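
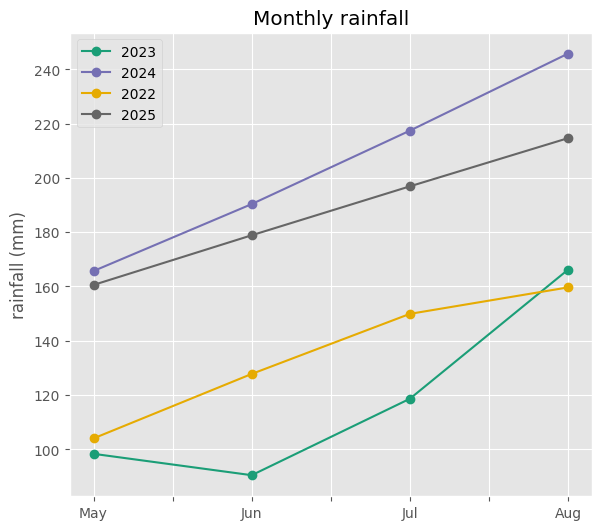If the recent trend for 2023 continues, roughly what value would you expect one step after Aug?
≈ 190

Last three: 100, 120, 160 → slope ≈ 30/step → next ≈ 190.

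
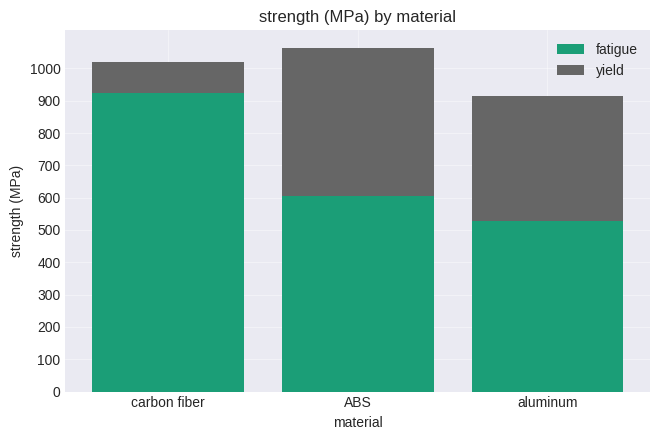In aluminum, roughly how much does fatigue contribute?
≈ 500

fatigue top ≈ 500, bottom ≈ 0; segment ≈ 500.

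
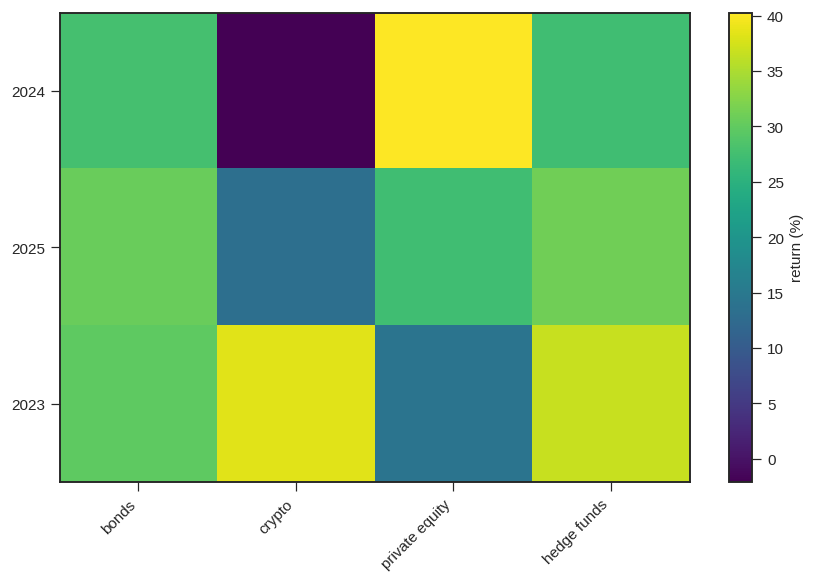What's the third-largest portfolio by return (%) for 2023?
Top 4 for 2023: crypto ≈ 40, hedge funds ≈ 35, bonds ≈ 30, private equity ≈ 15.

bonds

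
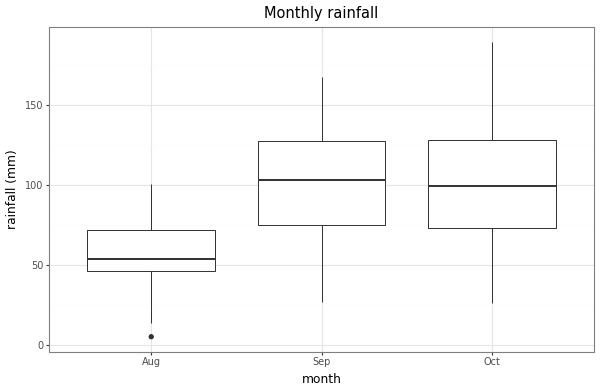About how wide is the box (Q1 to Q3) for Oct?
Q3 ≈ 130, Q1 ≈ 75; IQR ≈ 55.

≈ 55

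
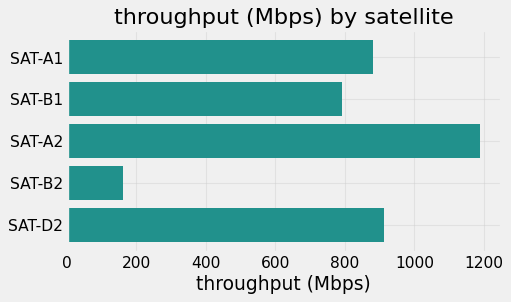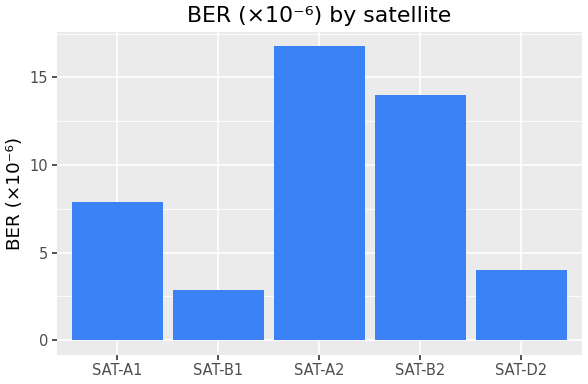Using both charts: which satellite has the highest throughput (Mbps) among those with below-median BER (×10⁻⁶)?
Chart 2 median BER (×10⁻⁶) ≈ 8; below-median satellites: SAT-B1, SAT-D2. Among those, SAT-D2 has the highest throughput (Mbps) (≈ 1000).

SAT-D2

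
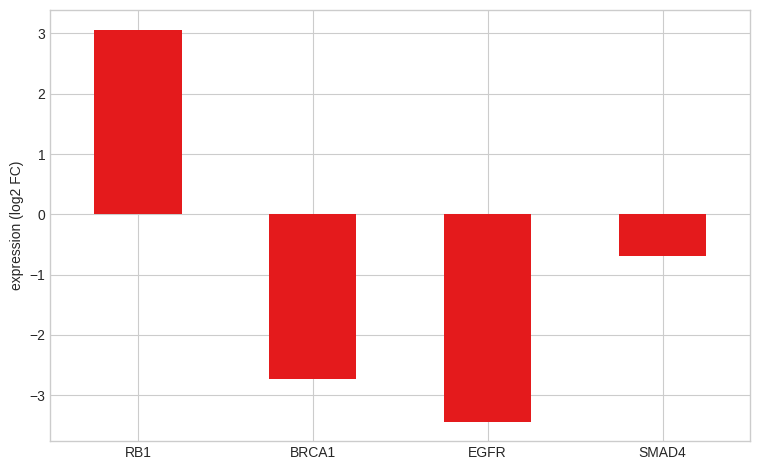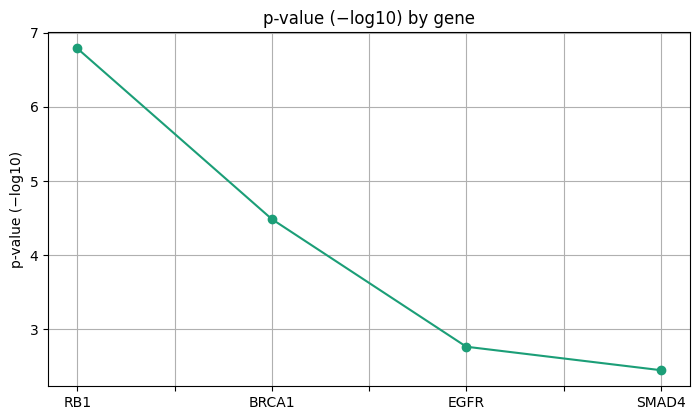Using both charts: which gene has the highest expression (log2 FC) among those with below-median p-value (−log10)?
SMAD4

Chart 2 median p-value (−log10) ≈ 4; below-median genes: EGFR, SMAD4. Among those, SMAD4 has the highest expression (log2 FC) (≈ -0.5).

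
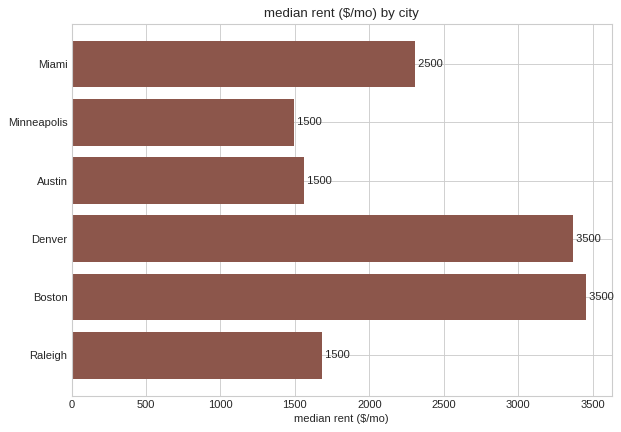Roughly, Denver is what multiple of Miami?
≈ 1.4×

Denver ≈ 3500, Miami ≈ 2500; 3500/2500 ≈ 1.4.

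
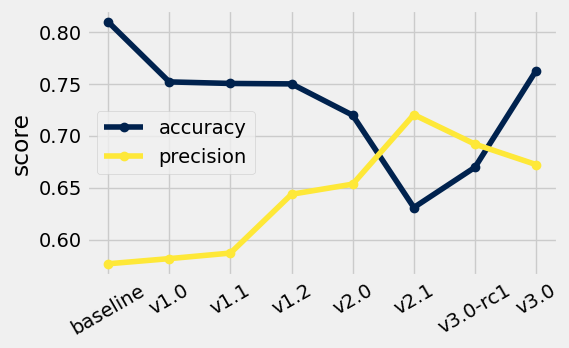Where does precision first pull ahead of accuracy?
v2.0: precision ≈ 0.66 vs accuracy ≈ 0.72 (not yet); v2.1: precision ≈ 0.72 vs accuracy ≈ 0.64 (first crossover).

v2.1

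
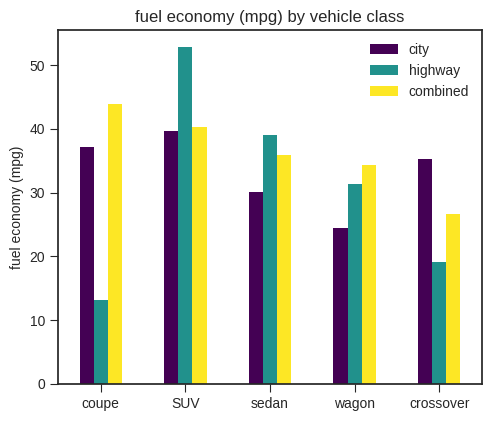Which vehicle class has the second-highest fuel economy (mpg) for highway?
Top 3 for highway: SUV ≈ 55, sedan ≈ 40, wagon ≈ 30.

sedan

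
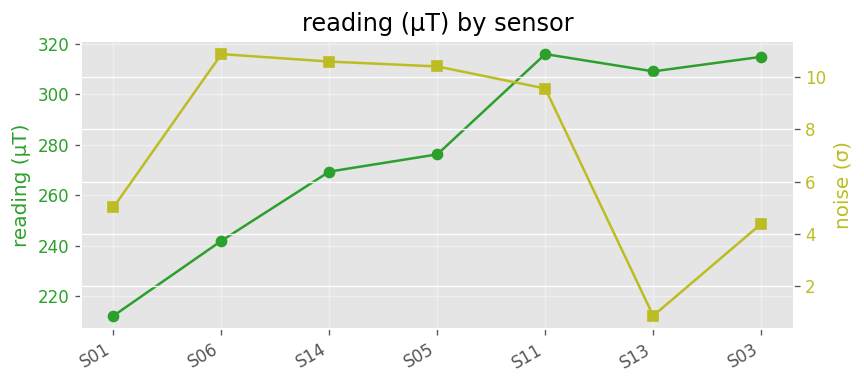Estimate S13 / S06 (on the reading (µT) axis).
S13 ≈ 310, S06 ≈ 240; 310/240 ≈ 1.29.

≈ 1.29×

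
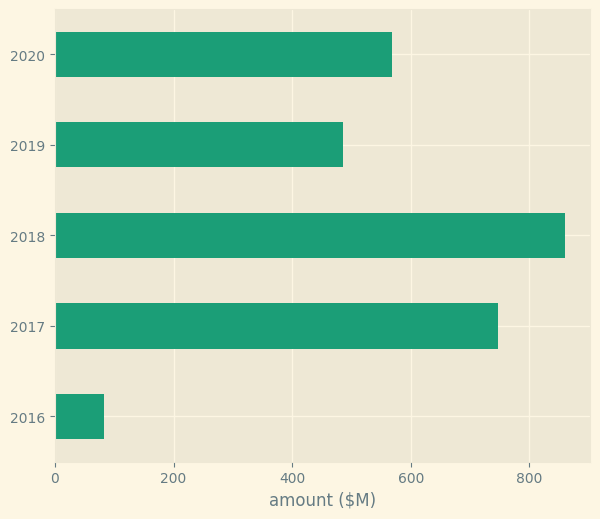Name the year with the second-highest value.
Top 3: 2018 ≈ 900, 2017 ≈ 700, 2020 ≈ 600.

2017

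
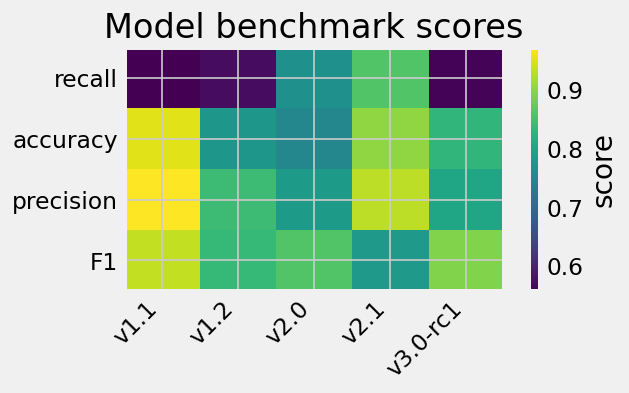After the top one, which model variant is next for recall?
v2.0

Top 3 for recall: v2.1 ≈ 0.85, v2.0 ≈ 0.75, v1.2 ≈ 0.55.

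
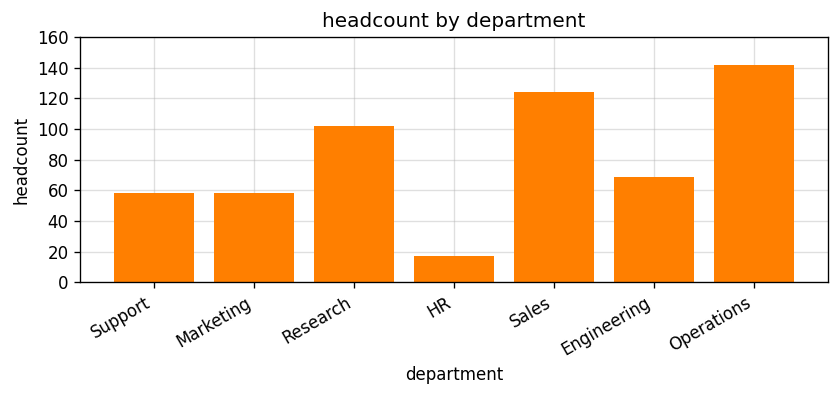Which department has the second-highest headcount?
Top 3: Operations ≈ 140, Sales ≈ 120, Research ≈ 100.

Sales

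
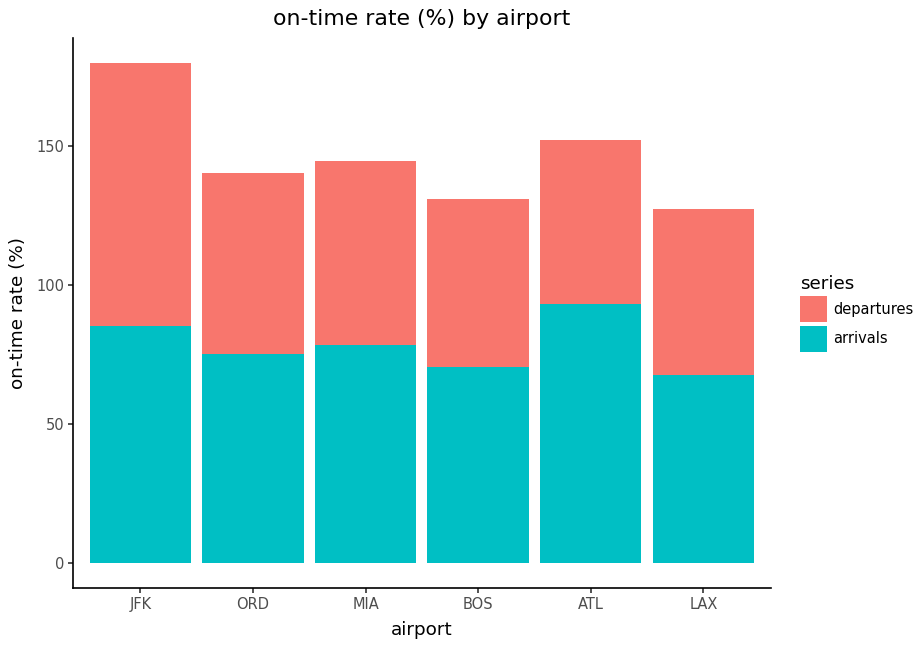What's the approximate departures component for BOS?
≈ 60

departures top ≈ 140, bottom ≈ 80; segment ≈ 60.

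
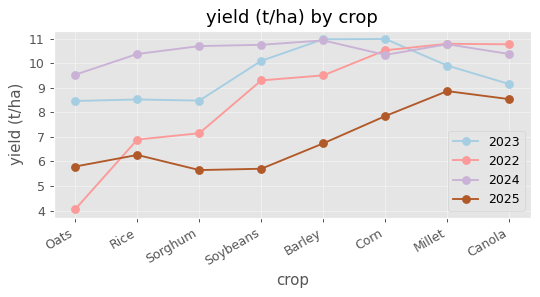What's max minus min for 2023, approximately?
Max Corn ≈ 11, min Oats ≈ 8; range ≈ 3.

≈ 3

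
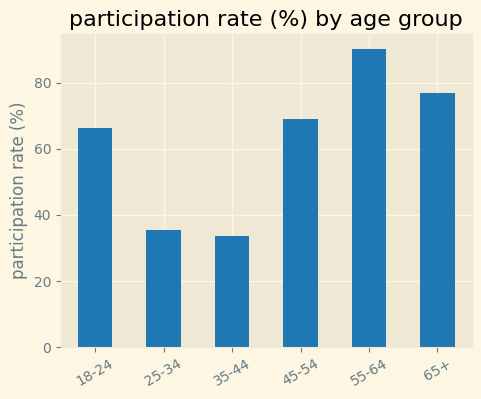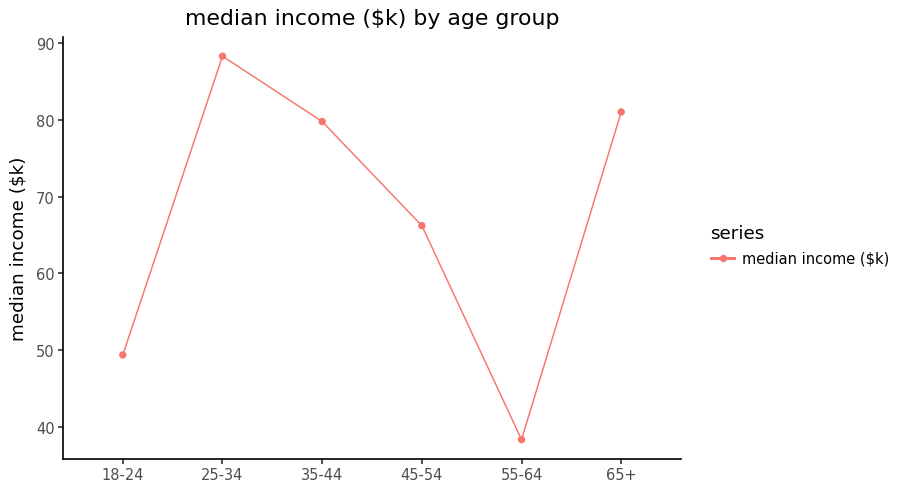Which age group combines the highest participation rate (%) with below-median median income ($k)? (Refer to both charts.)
Chart 2 median median income ($k) ≈ 70; below-median age groups: 18-24, 45-54, 55-64. Among those, 55-64 has the highest participation rate (%) (≈ 90).

55-64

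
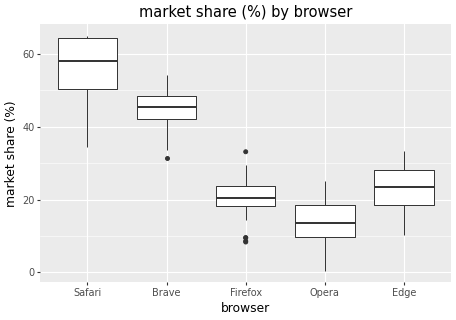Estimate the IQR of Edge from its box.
Q3 ≈ 30, Q1 ≈ 20; IQR ≈ 10.

≈ 10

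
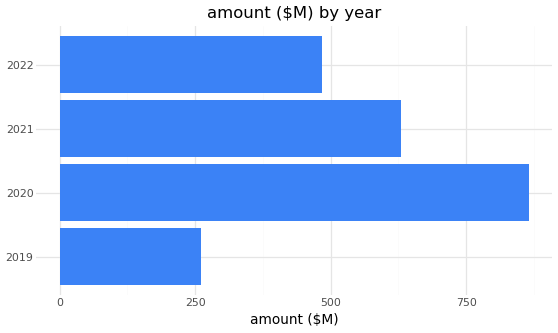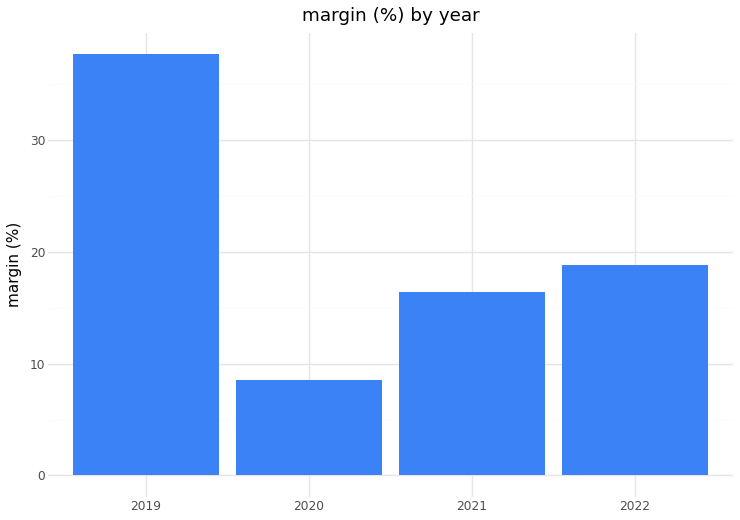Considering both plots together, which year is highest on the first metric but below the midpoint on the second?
2020

Chart 2 median margin (%) ≈ 20; below-median years: 2020, 2021. Among those, 2020 has the highest amount ($M) (≈ 900).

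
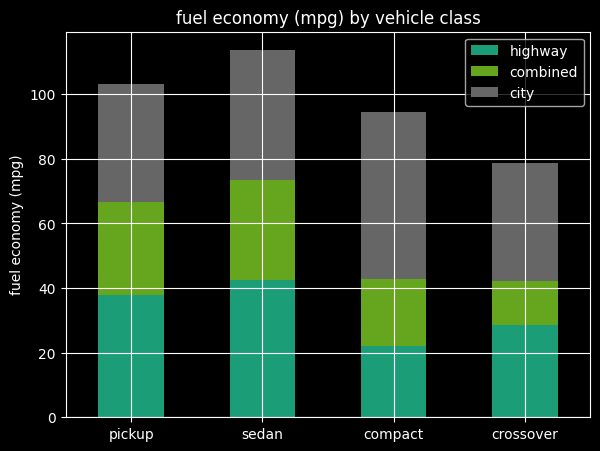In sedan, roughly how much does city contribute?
≈ 40

city top ≈ 110, bottom ≈ 70; segment ≈ 40.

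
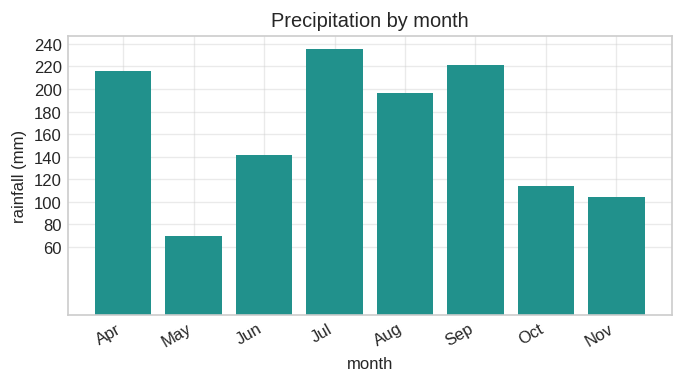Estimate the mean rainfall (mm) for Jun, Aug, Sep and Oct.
≈ 170

(140 + 200 + 220 + 120) / 4 ≈ 170.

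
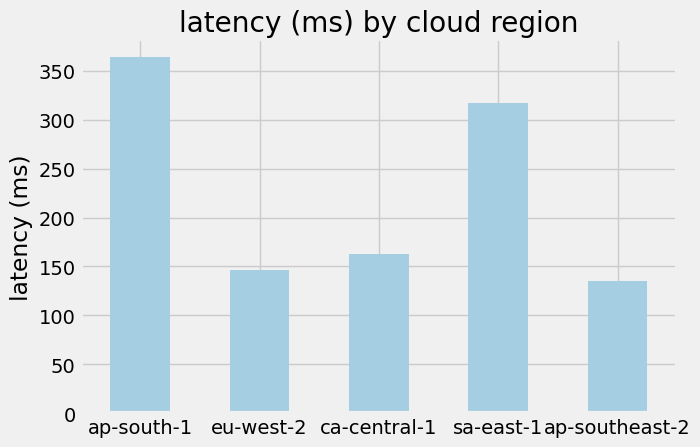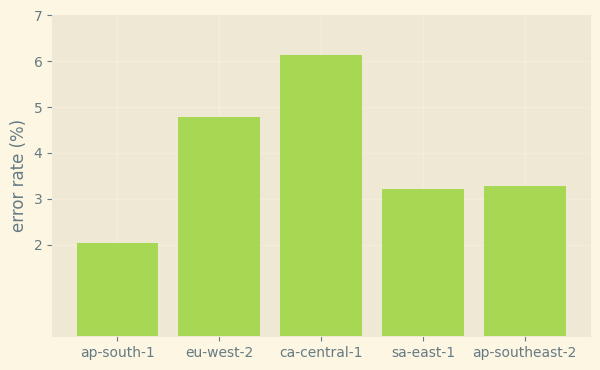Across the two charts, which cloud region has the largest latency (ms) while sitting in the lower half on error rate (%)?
ap-south-1

Chart 2 median error rate (%) ≈ 3; below-median cloud regions: ap-south-1, sa-east-1. Among those, ap-south-1 has the highest latency (ms) (≈ 350).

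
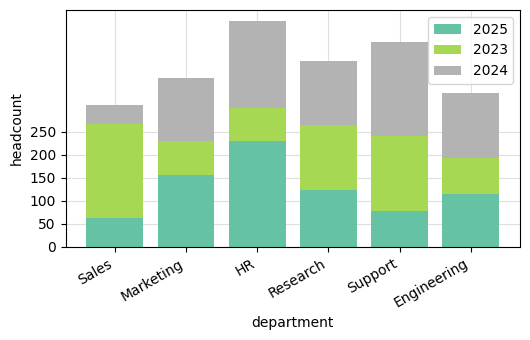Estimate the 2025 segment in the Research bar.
≈ 100

2025 top ≈ 100, bottom ≈ 0; segment ≈ 100.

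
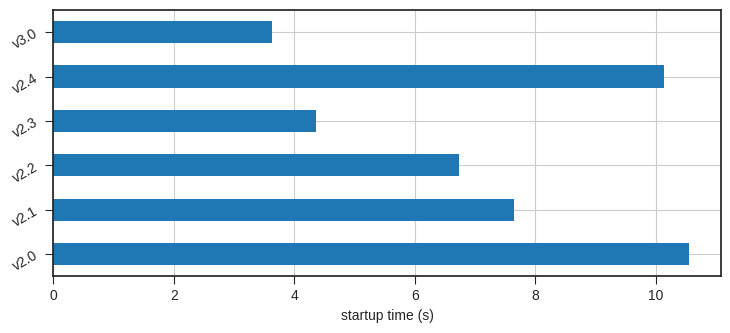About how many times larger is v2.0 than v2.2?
≈ 1.57×

v2.0 ≈ 11, v2.2 ≈ 7; 11/7 ≈ 1.57.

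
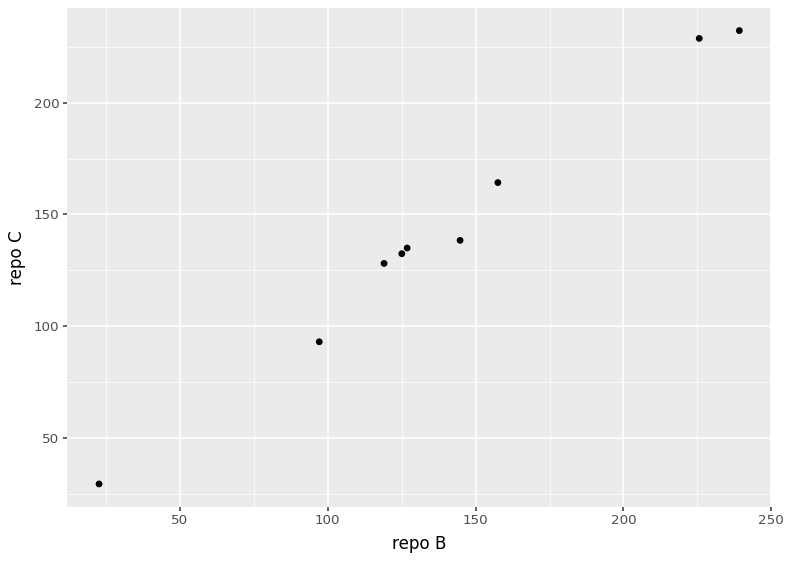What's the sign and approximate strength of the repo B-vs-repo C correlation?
positive, strong

Points are positively correlated; strong (|r| ≈ 1.0).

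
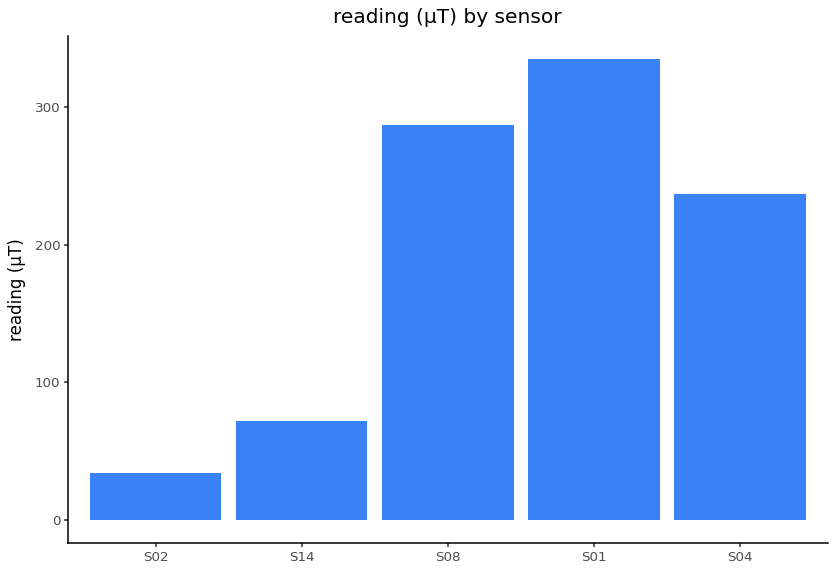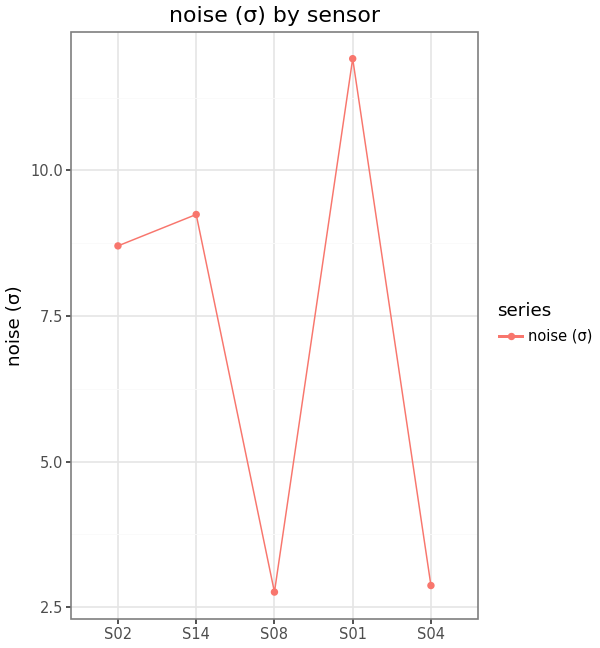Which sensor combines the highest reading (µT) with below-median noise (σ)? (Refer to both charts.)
Chart 2 median noise (σ) ≈ 8; below-median sensors: S08, S04. Among those, S08 has the highest reading (µT) (≈ 300).

S08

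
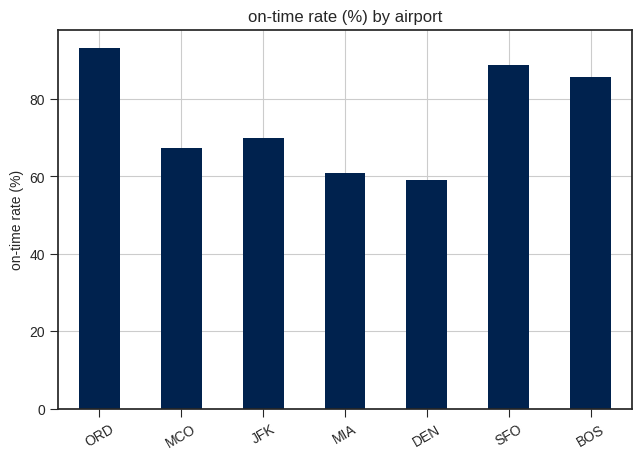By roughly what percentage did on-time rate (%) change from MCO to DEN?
MCO ≈ 70, DEN ≈ 60; (60 − 70) / 70 ≈ -14.3%.

≈ -14.3%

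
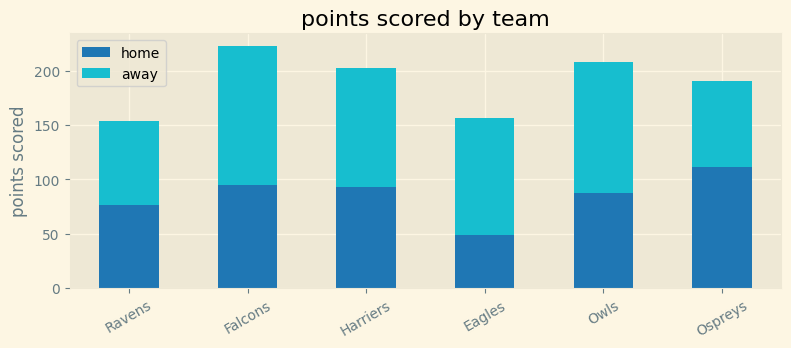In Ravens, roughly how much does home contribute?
≈ 80

home top ≈ 80, bottom ≈ 0; segment ≈ 80.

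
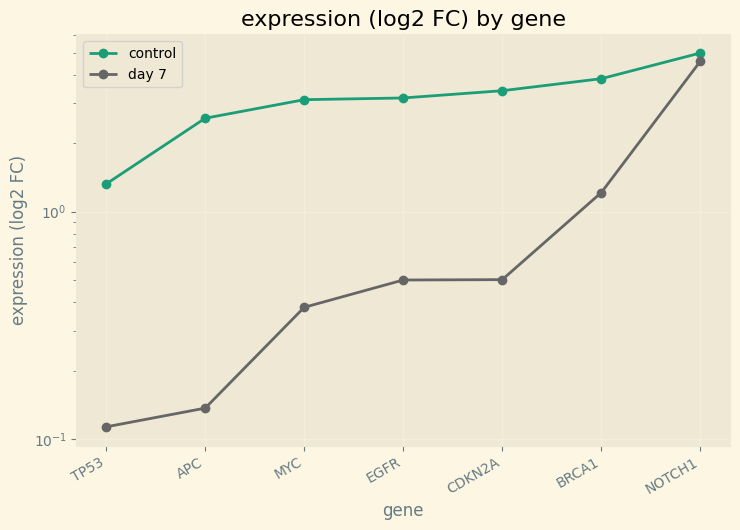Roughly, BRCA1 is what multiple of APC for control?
≈ 1.6×

BRCA1 ≈ 4.0, APC ≈ 2.5; 4.0/2.5 ≈ 1.6.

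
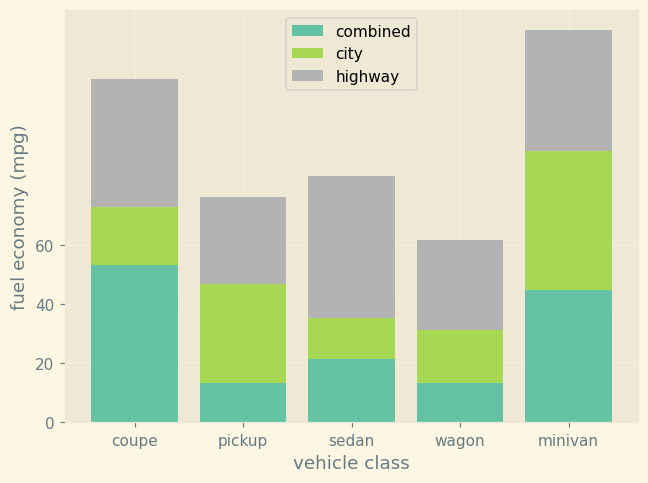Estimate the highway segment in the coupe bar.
highway top ≈ 120, bottom ≈ 80; segment ≈ 40.

≈ 40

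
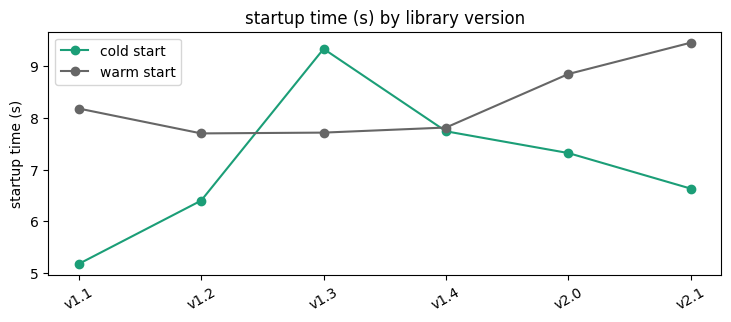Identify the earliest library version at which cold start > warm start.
v1.3

v1.2: cold start ≈ 6.5 vs warm start ≈ 7.5 (not yet); v1.3: cold start ≈ 9.5 vs warm start ≈ 7.5 (first crossover).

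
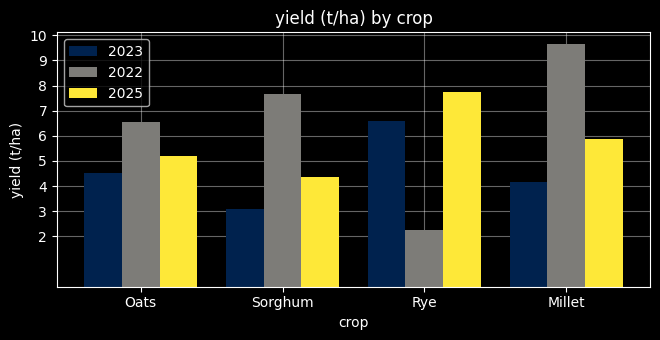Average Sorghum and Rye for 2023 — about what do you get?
≈ 5

(3 + 7) / 2 ≈ 5.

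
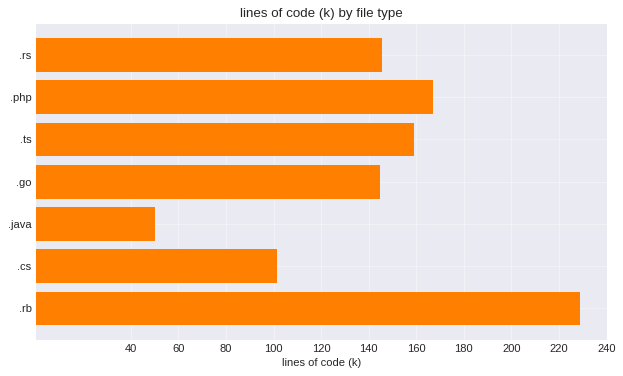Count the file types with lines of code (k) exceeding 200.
Above 200: .rb.

1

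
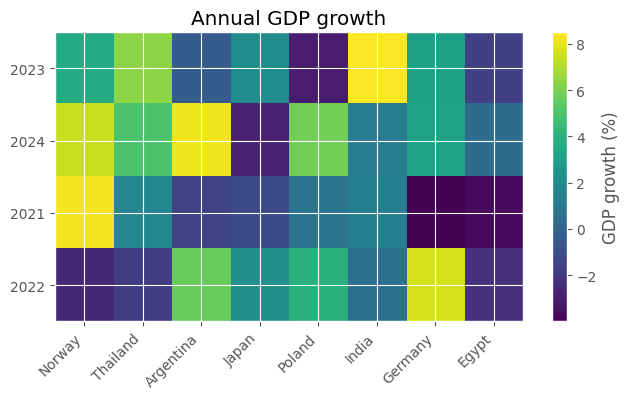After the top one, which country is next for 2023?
Thailand

Top 3 for 2023: India ≈ 8, Thailand ≈ 6, Norway ≈ 4.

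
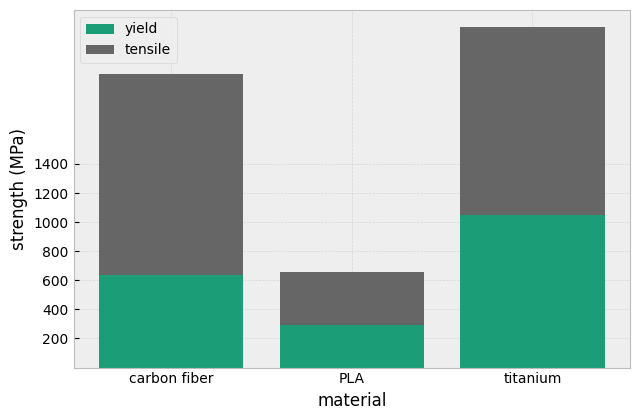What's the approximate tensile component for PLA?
≈ 400

tensile top ≈ 600, bottom ≈ 200; segment ≈ 400.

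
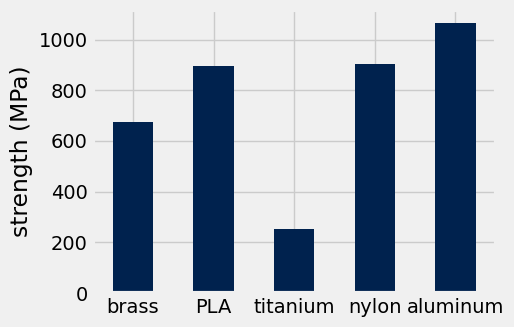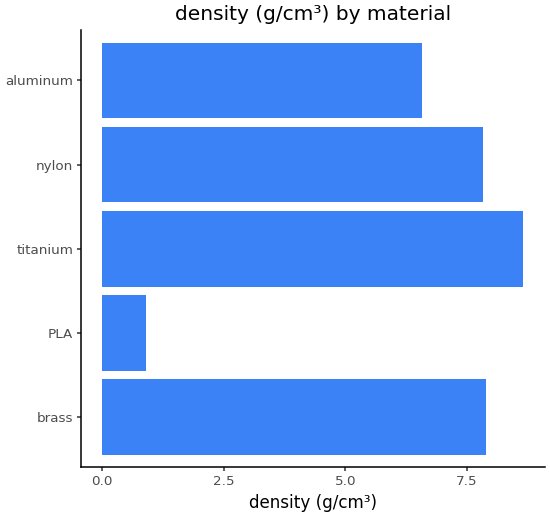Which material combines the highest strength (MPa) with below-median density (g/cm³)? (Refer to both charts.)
aluminum

Chart 2 median density (g/cm³) ≈ 8; below-median materials: PLA, aluminum. Among those, aluminum has the highest strength (MPa) (≈ 1100).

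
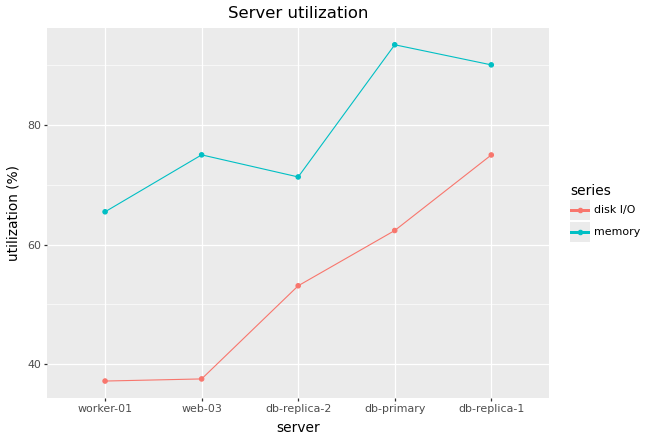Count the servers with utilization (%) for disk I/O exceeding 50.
Above 50: db-replica-2, db-primary, db-replica-1.

3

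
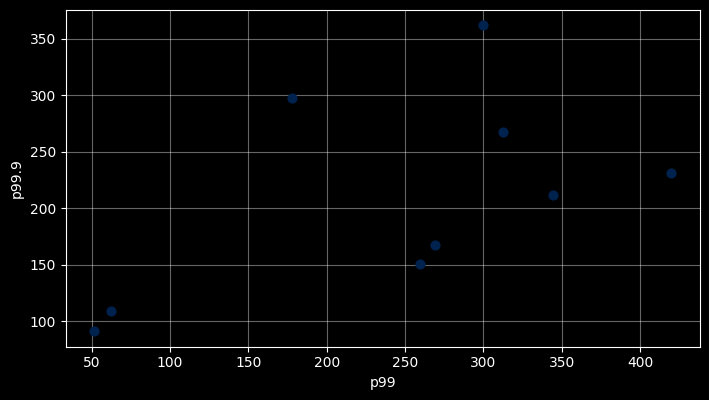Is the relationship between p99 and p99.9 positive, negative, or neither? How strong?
Points are positively correlated; moderate (|r| ≈ 0.6).

positive, moderate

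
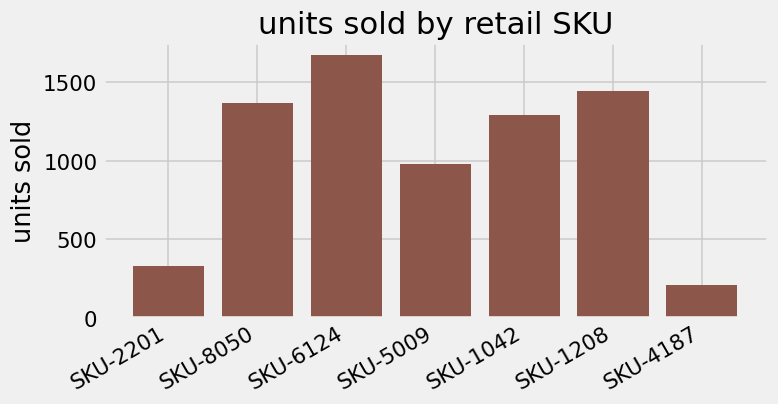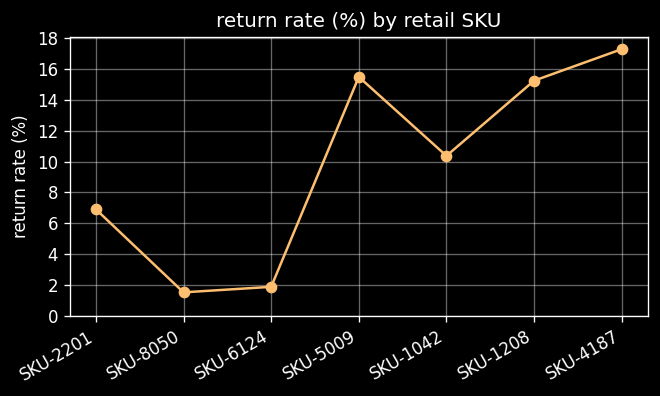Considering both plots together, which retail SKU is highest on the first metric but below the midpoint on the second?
Chart 2 median return rate (%) ≈ 10; below-median retail SKUs: SKU-2201, SKU-8050, SKU-6124. Among those, SKU-6124 has the highest units sold (≈ 1600).

SKU-6124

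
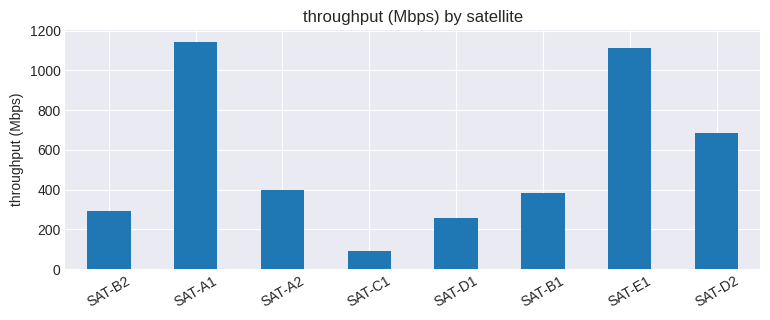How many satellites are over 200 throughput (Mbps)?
Above 200: SAT-B2, SAT-A1, SAT-A2, SAT-D1, SAT-B1, SAT-E1, SAT-D2.

7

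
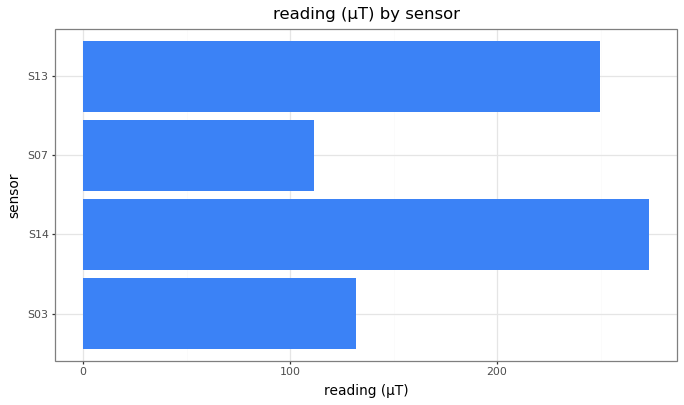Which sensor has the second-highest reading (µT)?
Top 3: S14 ≈ 275, S13 ≈ 250, S03 ≈ 125.

S13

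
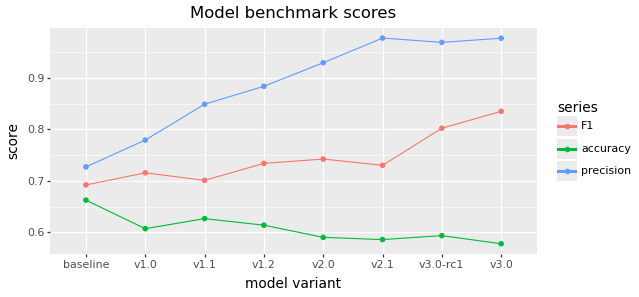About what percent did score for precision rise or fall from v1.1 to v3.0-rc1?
v1.1 ≈ 0.85, v3.0-rc1 ≈ 0.95; (0.95 − 0.85) / 0.85 ≈ +11.8%.

≈ +11.8%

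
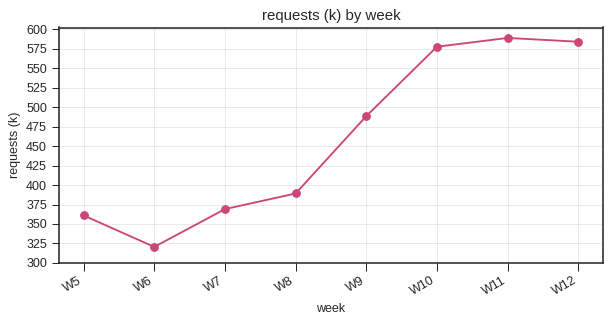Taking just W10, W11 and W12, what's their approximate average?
≈ 583

(575 + 600 + 575) / 3 ≈ 583.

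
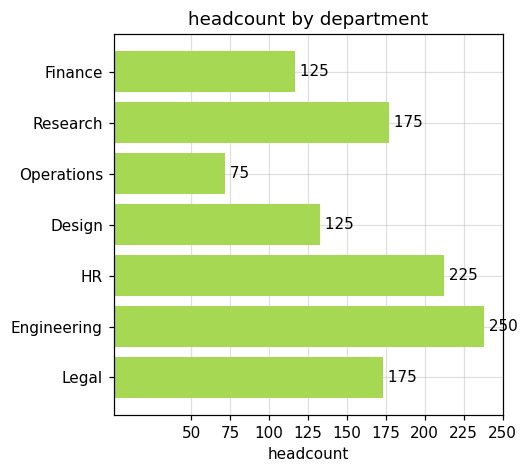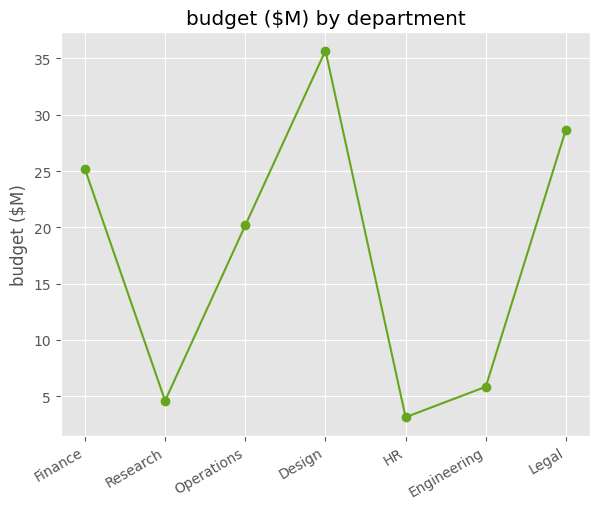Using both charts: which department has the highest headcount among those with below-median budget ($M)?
Chart 2 median budget ($M) ≈ 20; below-median departments: Research, HR, Engineering. Among those, Engineering has the highest headcount (≈ 250).

Engineering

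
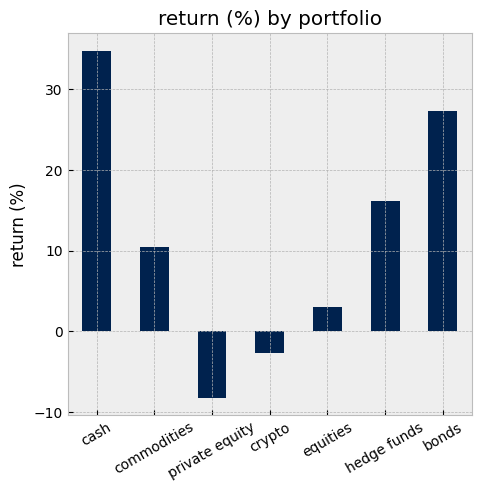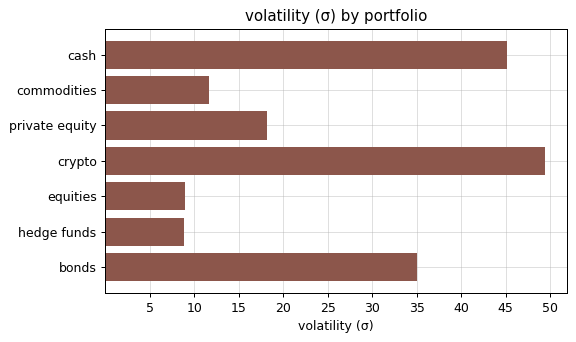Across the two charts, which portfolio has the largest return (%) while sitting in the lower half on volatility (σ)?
hedge funds

Chart 2 median volatility (σ) ≈ 20; below-median portfolios: commodities, equities, hedge funds. Among those, hedge funds has the highest return (%) (≈ 15).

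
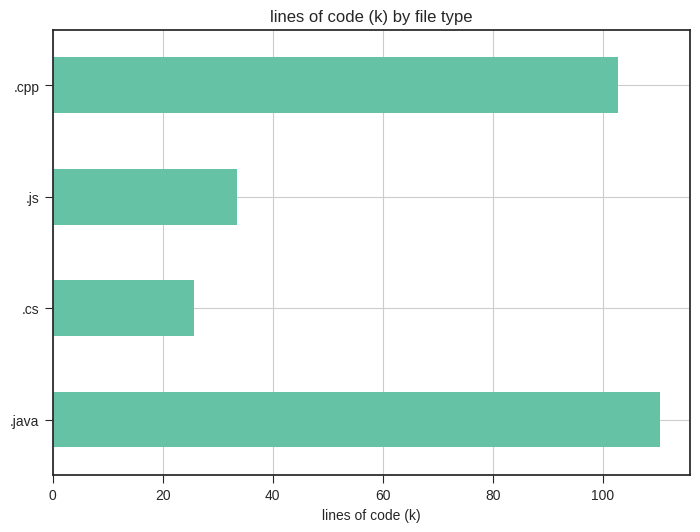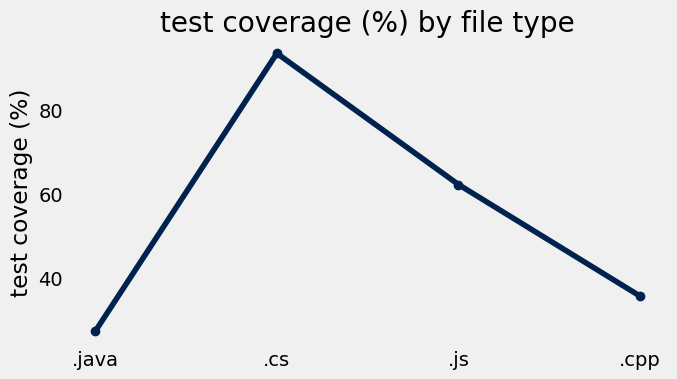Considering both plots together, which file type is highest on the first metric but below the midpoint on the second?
.java

Chart 2 median test coverage (%) ≈ 50; below-median file types: .java, .cpp. Among those, .java has the highest lines of code (k) (≈ 120).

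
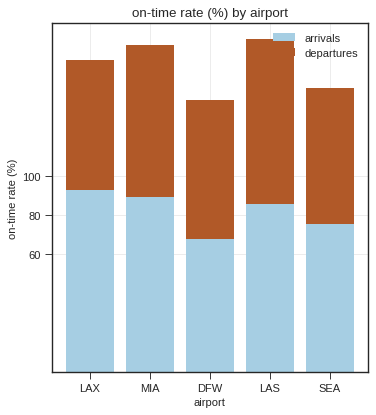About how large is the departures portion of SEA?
≈ 60

departures top ≈ 140, bottom ≈ 80; segment ≈ 60.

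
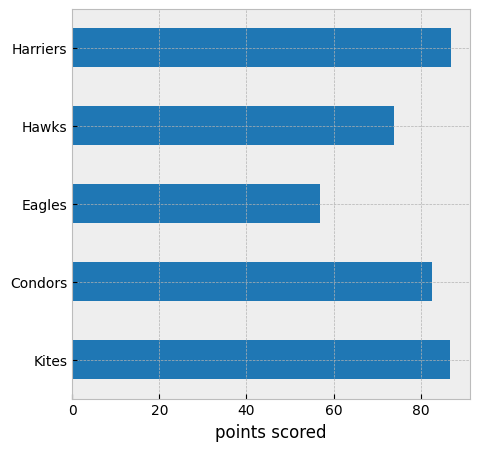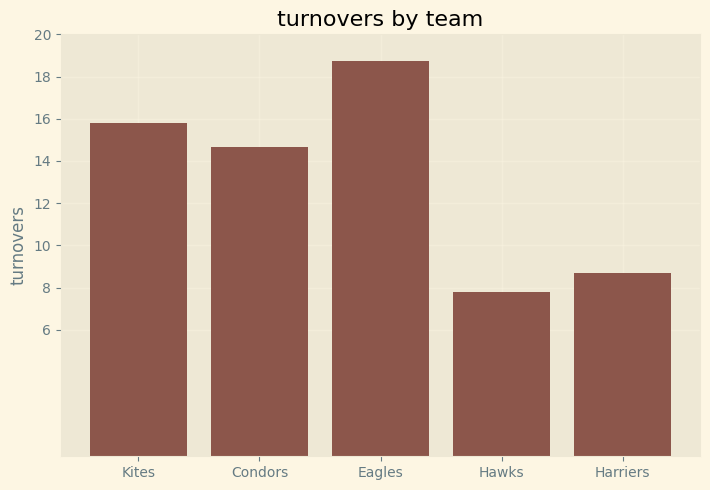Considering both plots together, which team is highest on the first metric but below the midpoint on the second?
Harriers

Chart 2 median turnovers ≈ 14; below-median teams: Hawks, Harriers. Among those, Harriers has the highest points scored (≈ 90).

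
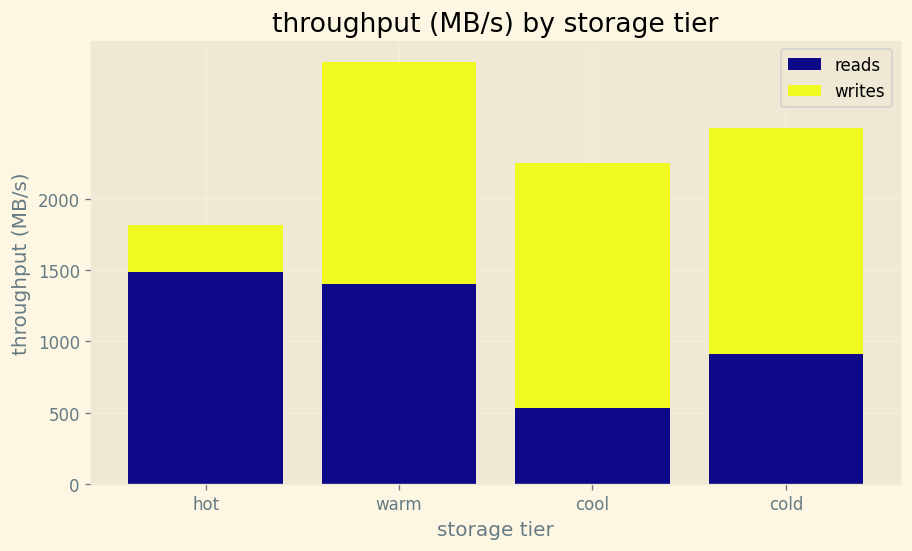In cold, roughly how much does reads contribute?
≈ 1000

reads top ≈ 1000, bottom ≈ 0; segment ≈ 1000.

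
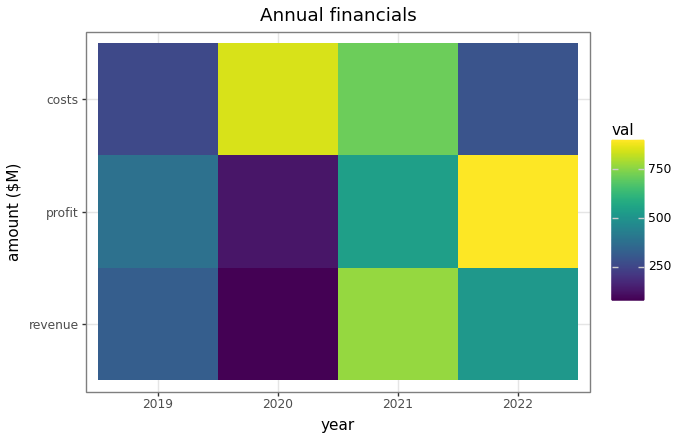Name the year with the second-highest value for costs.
2021

Top 3 for costs: 2020 ≈ 800, 2021 ≈ 700, 2022 ≈ 300.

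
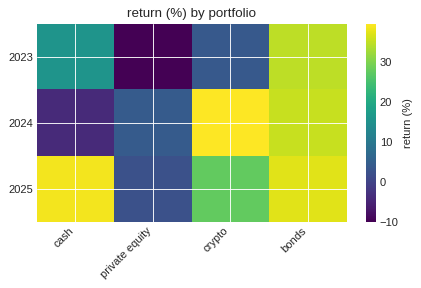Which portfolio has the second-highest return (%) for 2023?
Top 3 for 2023: bonds ≈ 35, cash ≈ 15, crypto ≈ 5.

cash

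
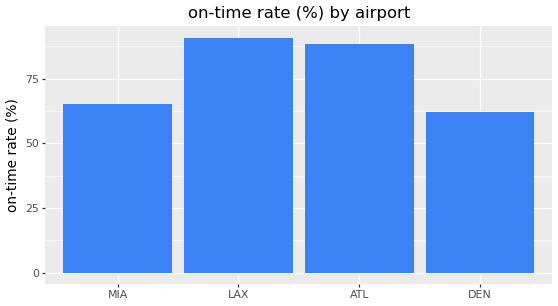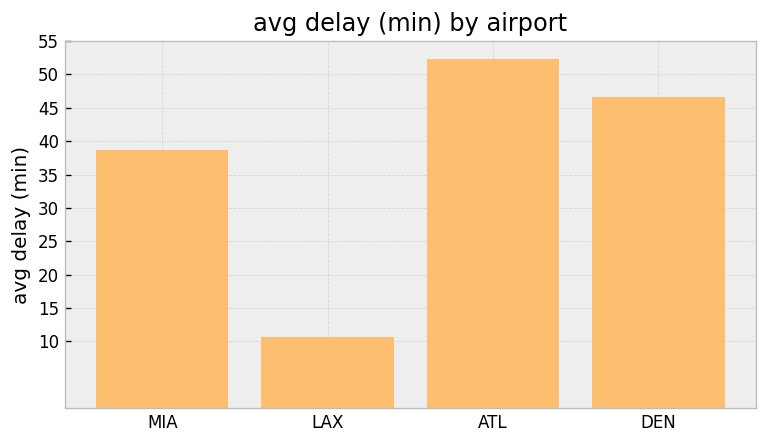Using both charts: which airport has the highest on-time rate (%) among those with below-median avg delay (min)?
Chart 2 median avg delay (min) ≈ 45; below-median airports: MIA, LAX. Among those, LAX has the highest on-time rate (%) (≈ 90).

LAX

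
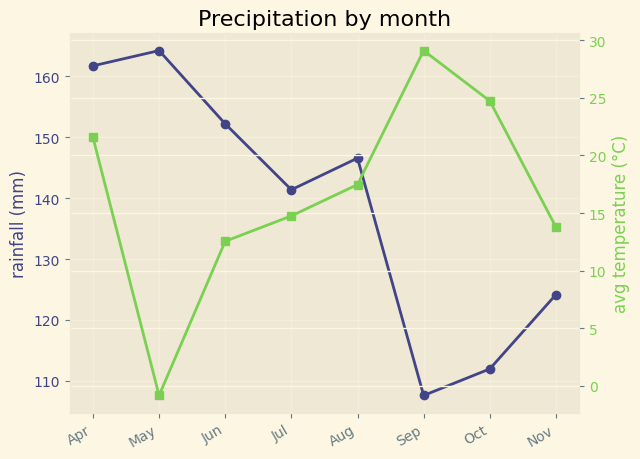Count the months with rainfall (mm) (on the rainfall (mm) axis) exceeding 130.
Above 130: Apr, May, Jun, Jul, Aug.

5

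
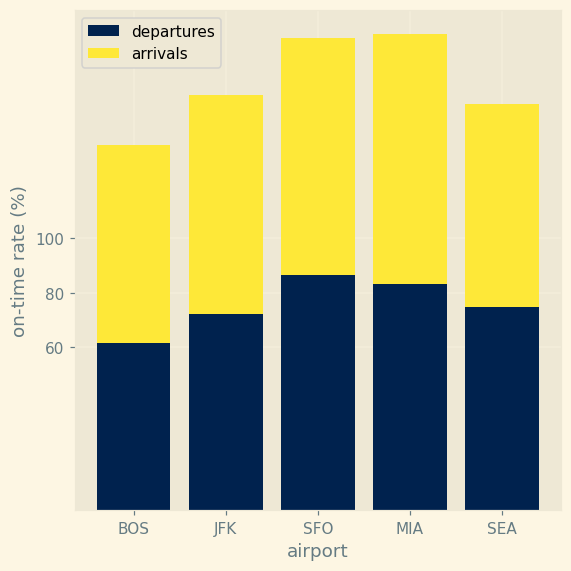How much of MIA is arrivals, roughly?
≈ 100

arrivals top ≈ 180, bottom ≈ 80; segment ≈ 100.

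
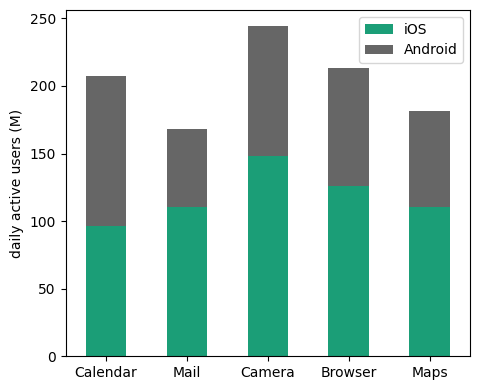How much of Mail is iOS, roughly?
≈ 100

iOS top ≈ 100, bottom ≈ 0; segment ≈ 100.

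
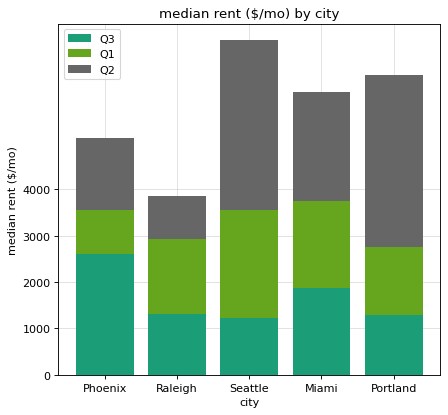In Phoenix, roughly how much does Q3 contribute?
≈ 3000

Q3 top ≈ 3000, bottom ≈ 0; segment ≈ 3000.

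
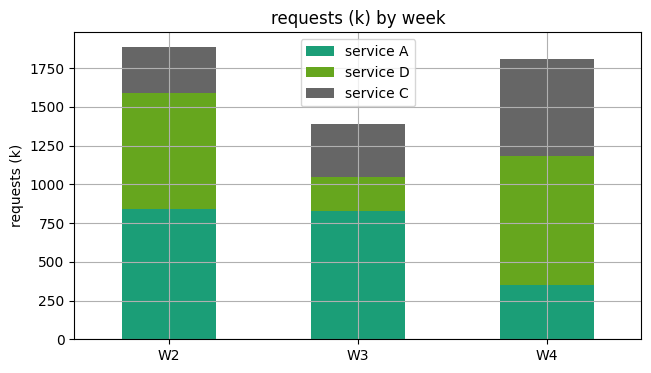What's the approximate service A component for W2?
service A top ≈ 800, bottom ≈ 0; segment ≈ 800.

≈ 800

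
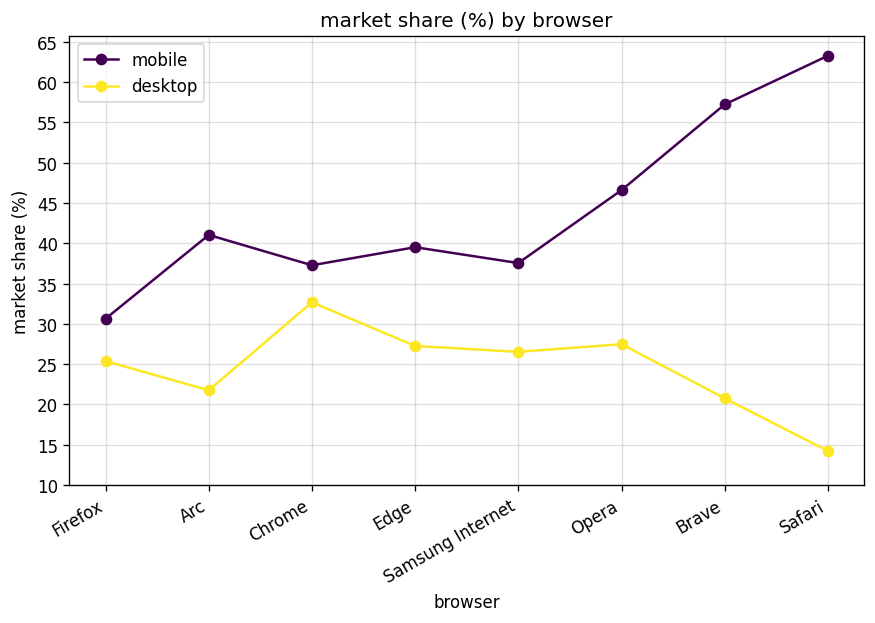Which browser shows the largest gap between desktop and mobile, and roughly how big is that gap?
Safari, ≈ 50 %

Safari: desktop ≈ 15, mobile ≈ 65 → gap ≈ 50. Next-largest (Brave) is only ≈ 35.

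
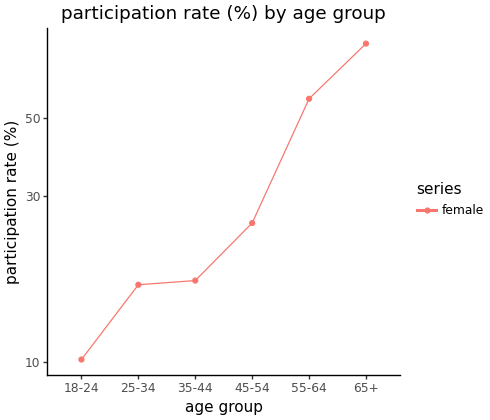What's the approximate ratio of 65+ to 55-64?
65+ ≈ 80, 55-64 ≈ 60; 80/60 ≈ 1.33.

≈ 1.33×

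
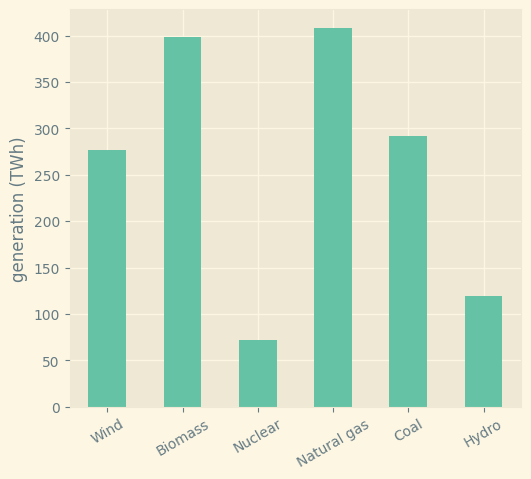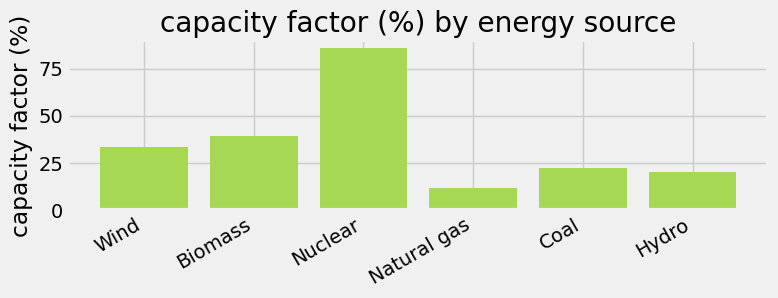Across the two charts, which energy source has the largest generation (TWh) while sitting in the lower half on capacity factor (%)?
Natural gas

Chart 2 median capacity factor (%) ≈ 30; below-median energy sources: Natural gas, Coal, Hydro. Among those, Natural gas has the highest generation (TWh) (≈ 400).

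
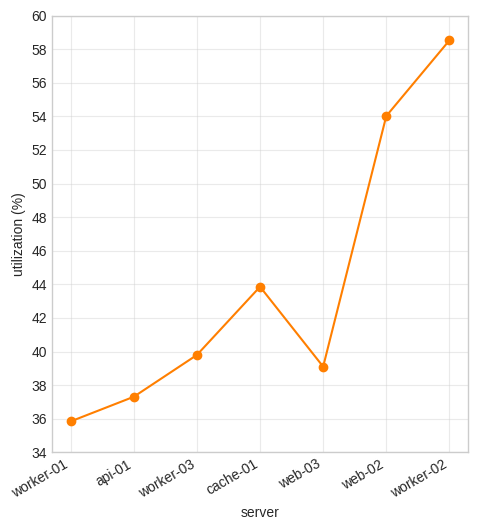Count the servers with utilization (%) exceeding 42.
Above 42: cache-01, web-02, worker-02.

3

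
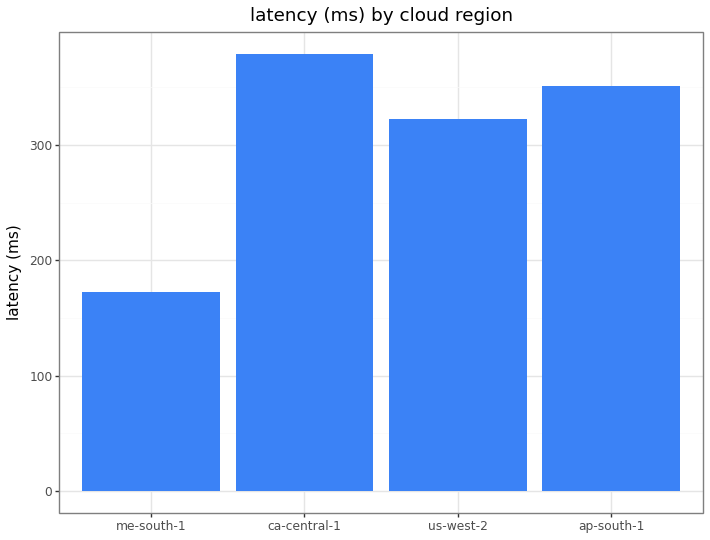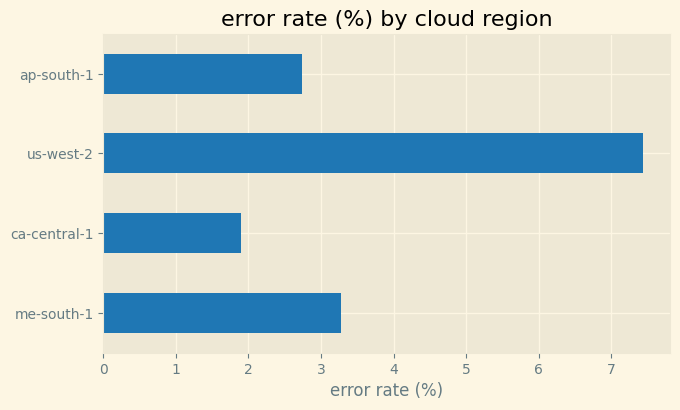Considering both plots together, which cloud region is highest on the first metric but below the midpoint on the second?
Chart 2 median error rate (%) ≈ 3; below-median cloud regions: ca-central-1, ap-south-1. Among those, ca-central-1 has the highest latency (ms) (≈ 400).

ca-central-1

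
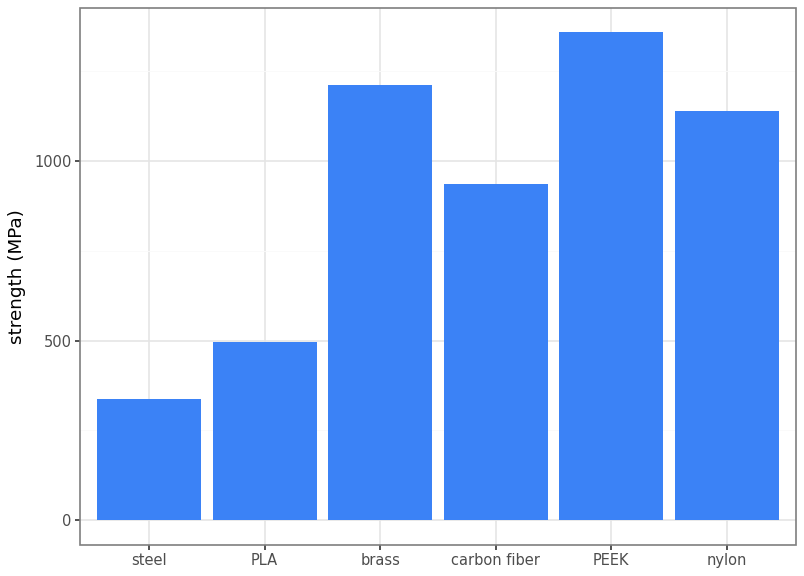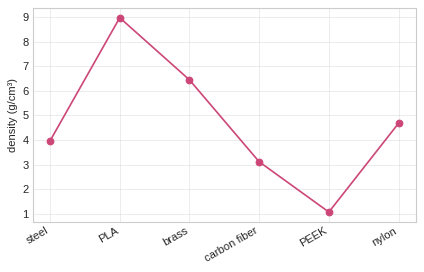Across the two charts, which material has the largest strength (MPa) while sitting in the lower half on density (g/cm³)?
PEEK

Chart 2 median density (g/cm³) ≈ 4; below-median materials: steel, carbon fiber, PEEK. Among those, PEEK has the highest strength (MPa) (≈ 1400).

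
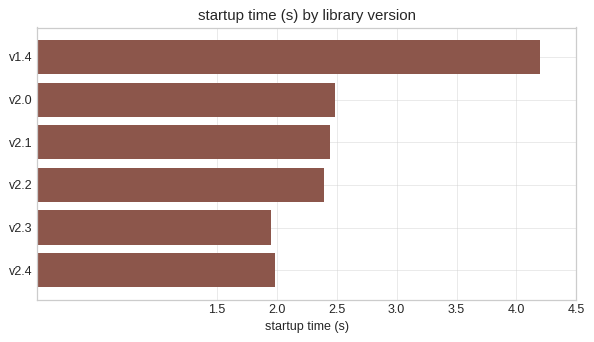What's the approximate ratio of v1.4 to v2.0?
v1.4 ≈ 4.0, v2.0 ≈ 2.5; 4.0/2.5 ≈ 1.6.

≈ 1.6×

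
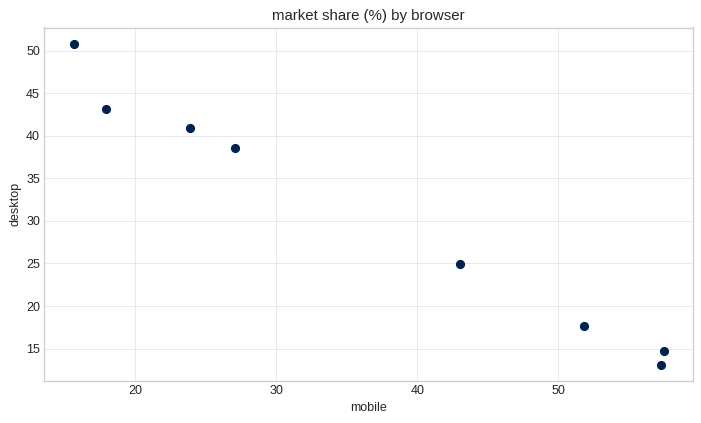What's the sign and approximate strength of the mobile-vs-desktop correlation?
negative, strong

Points are negatively correlated; strong (|r| ≈ 1.0).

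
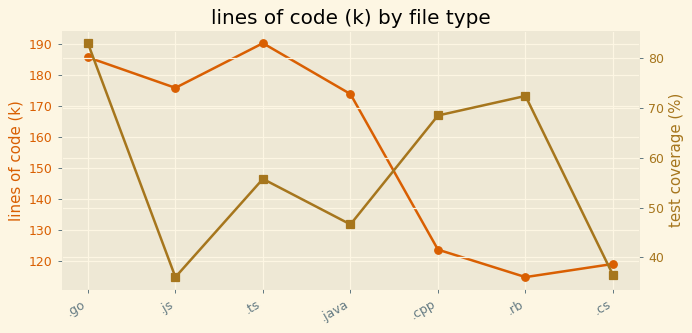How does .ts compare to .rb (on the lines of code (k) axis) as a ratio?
≈ 1.73×

.ts ≈ 190, .rb ≈ 110; 190/110 ≈ 1.73.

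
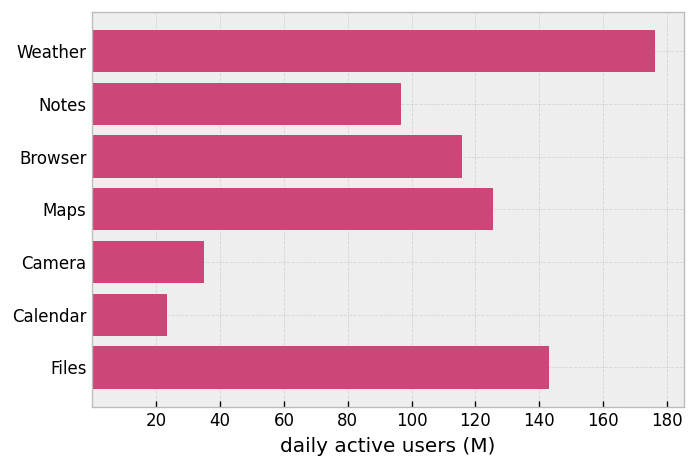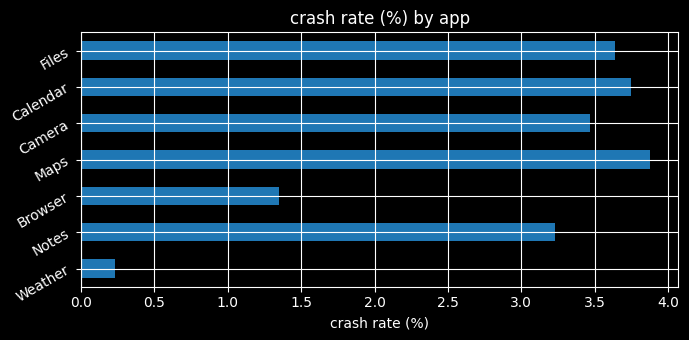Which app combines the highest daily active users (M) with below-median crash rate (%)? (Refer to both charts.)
Weather

Chart 2 median crash rate (%) ≈ 3.5; below-median apps: Weather, Notes, Browser. Among those, Weather has the highest daily active users (M) (≈ 180).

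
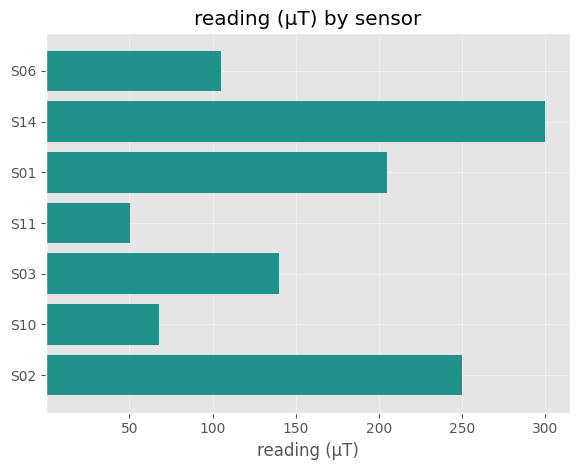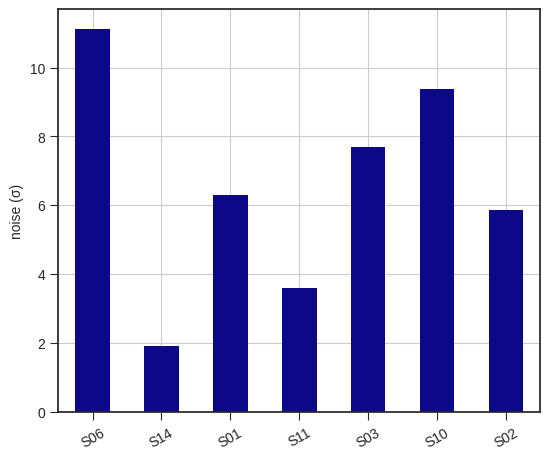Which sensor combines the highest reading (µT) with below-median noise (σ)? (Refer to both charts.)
Chart 2 median noise (σ) ≈ 6; below-median sensors: S14, S11, S02. Among those, S14 has the highest reading (µT) (≈ 300).

S14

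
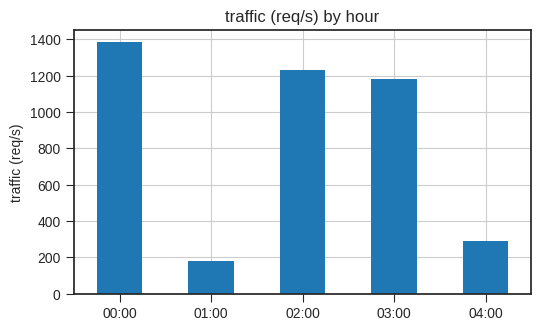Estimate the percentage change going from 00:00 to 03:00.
00:00 ≈ 1400, 03:00 ≈ 1200; (1200 − 1400) / 1400 ≈ -14.3%.

≈ -14.3%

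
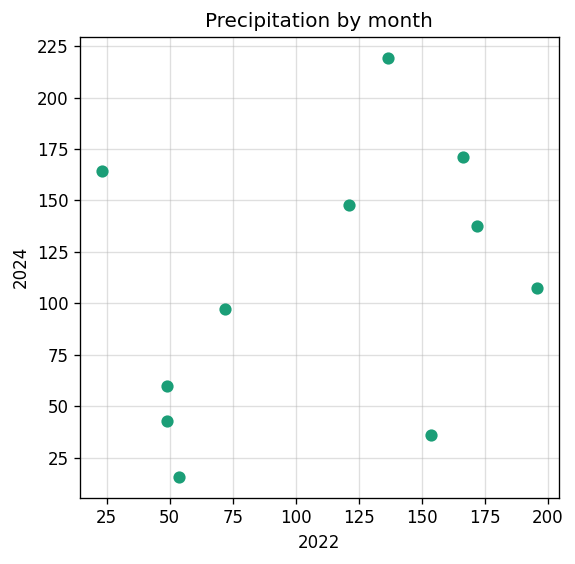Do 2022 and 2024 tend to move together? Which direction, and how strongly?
positive, weak

Points are positively correlated; weak (|r| ≈ 0.3).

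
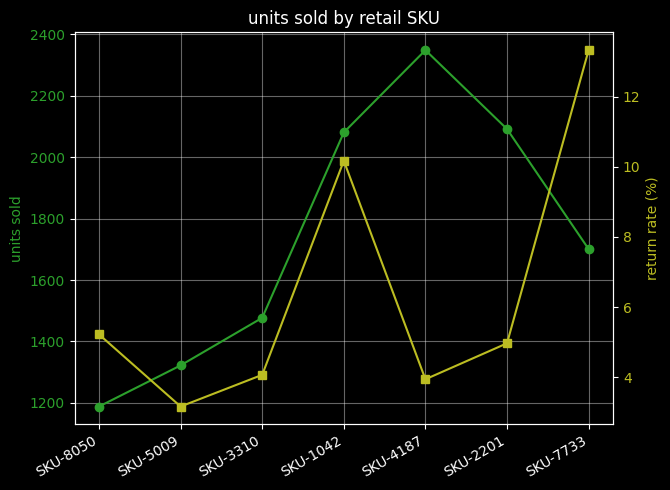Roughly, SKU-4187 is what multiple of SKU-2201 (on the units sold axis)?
SKU-4187 ≈ 2300, SKU-2201 ≈ 2100; 2300/2100 ≈ 1.1.

≈ 1.1×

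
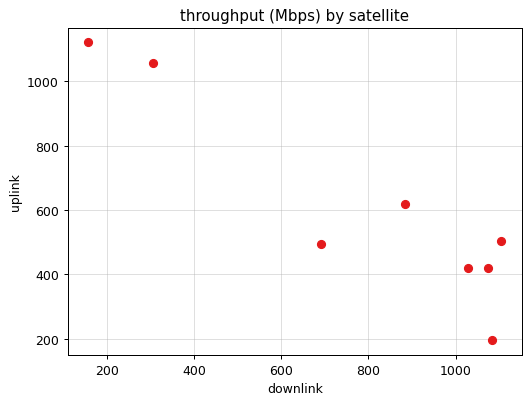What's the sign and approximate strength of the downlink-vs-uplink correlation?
Points are negatively correlated; strong (|r| ≈ 0.9).

negative, strong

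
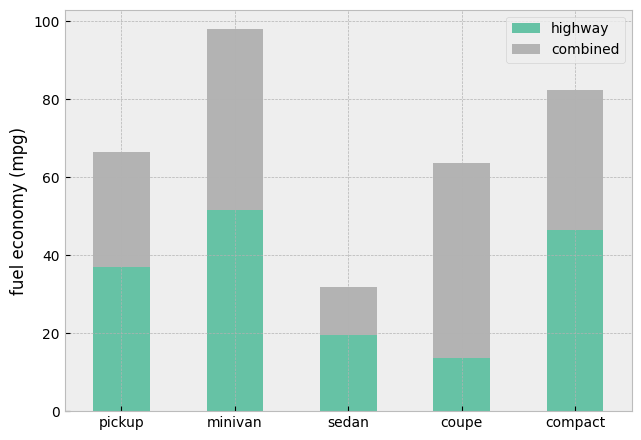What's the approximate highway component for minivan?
highway top ≈ 50, bottom ≈ 0; segment ≈ 50.

≈ 50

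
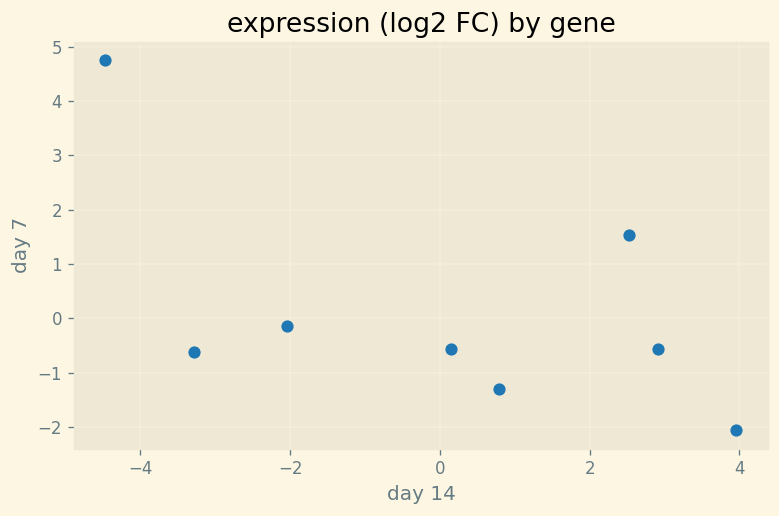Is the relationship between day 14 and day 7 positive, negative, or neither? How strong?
negative, moderate

Points are negatively correlated; moderate (|r| ≈ 0.6).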